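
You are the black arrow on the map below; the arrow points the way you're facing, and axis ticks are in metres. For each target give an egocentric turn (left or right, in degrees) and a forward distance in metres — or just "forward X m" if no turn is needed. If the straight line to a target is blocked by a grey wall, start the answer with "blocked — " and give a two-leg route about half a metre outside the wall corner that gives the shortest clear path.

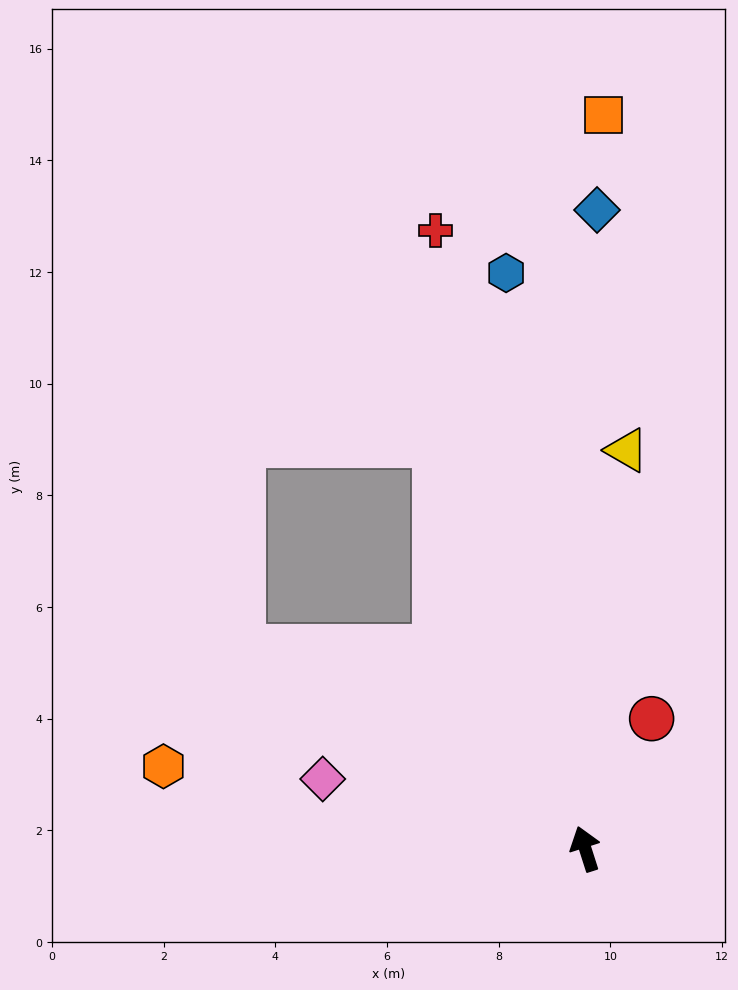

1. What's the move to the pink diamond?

turn left 57°, forward 4.9 m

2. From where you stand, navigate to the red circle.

turn right 45°, forward 2.6 m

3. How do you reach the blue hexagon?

turn right 10°, forward 10.4 m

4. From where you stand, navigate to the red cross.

turn right 4°, forward 11.4 m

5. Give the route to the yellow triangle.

turn right 24°, forward 7.2 m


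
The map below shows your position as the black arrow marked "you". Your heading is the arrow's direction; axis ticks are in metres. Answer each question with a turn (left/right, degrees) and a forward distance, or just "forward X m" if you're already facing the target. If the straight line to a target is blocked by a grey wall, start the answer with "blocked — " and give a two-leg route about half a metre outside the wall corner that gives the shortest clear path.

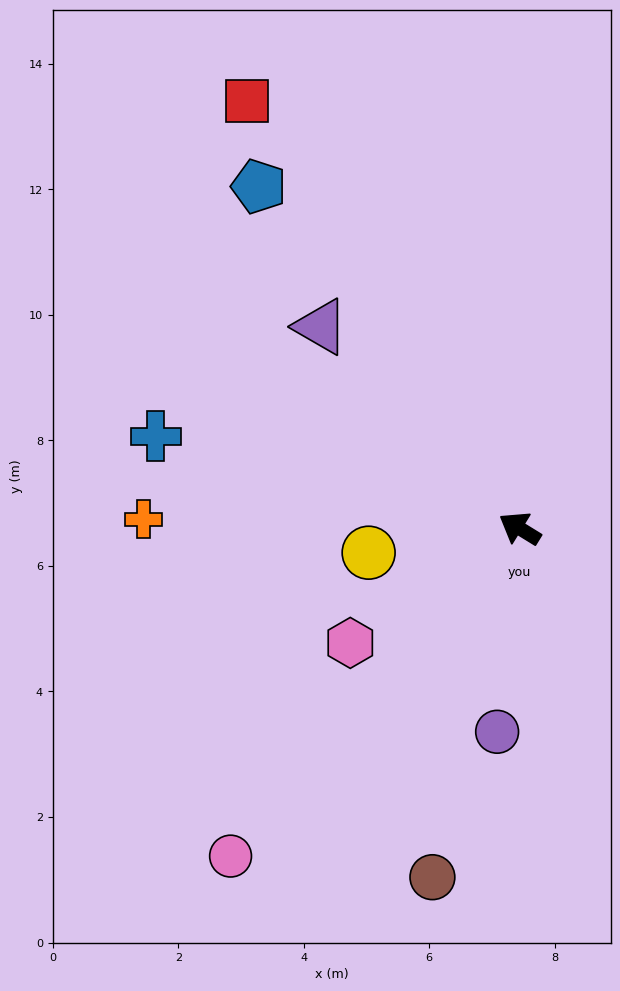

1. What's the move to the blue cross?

turn left 17°, forward 6.0 m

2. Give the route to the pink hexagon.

turn left 66°, forward 3.3 m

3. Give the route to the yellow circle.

turn left 41°, forward 2.4 m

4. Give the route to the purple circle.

turn left 115°, forward 3.3 m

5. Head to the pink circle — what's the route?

turn left 80°, forward 7.0 m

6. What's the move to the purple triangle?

turn right 14°, forward 4.5 m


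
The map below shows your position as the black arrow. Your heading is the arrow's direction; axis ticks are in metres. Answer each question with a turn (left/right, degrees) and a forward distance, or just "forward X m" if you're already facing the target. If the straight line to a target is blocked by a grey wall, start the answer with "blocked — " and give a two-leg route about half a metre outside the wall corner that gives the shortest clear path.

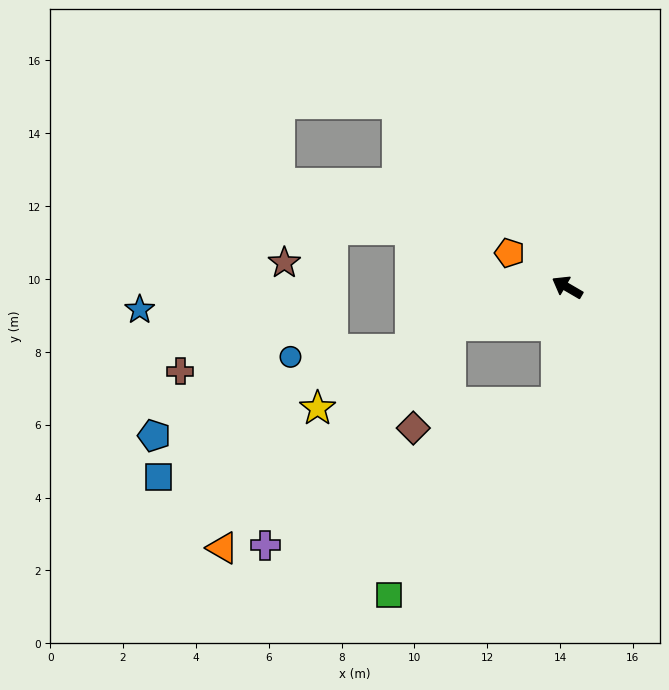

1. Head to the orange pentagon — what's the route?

forward 1.8 m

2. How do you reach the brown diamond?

blocked — turn left 48°, forward 3.4 m, then turn left 52°, forward 3.0 m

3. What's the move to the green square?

blocked — turn left 115°, forward 3.2 m, then turn right 36°, forward 7.0 m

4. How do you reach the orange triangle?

blocked — turn left 48°, forward 3.4 m, then turn left 27°, forward 8.8 m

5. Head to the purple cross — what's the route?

blocked — turn left 48°, forward 3.4 m, then turn left 32°, forward 7.9 m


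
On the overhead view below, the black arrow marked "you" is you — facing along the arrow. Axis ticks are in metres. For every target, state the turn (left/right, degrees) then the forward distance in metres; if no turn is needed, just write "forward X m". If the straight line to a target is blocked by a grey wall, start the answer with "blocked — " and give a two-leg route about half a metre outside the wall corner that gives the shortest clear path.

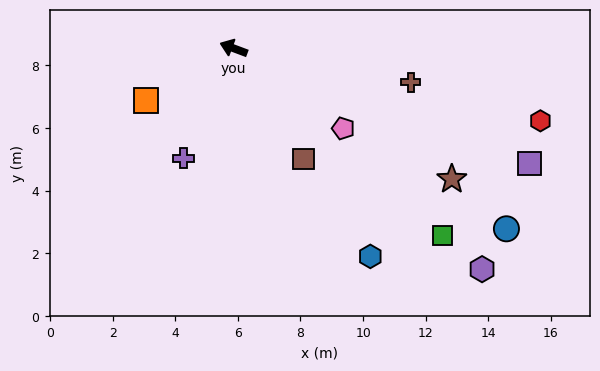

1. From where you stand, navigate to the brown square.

turn left 143°, forward 4.2 m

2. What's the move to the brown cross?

turn right 170°, forward 5.8 m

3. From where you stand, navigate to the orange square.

turn left 51°, forward 3.3 m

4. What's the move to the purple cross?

turn left 86°, forward 3.8 m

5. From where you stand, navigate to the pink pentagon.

turn left 164°, forward 4.3 m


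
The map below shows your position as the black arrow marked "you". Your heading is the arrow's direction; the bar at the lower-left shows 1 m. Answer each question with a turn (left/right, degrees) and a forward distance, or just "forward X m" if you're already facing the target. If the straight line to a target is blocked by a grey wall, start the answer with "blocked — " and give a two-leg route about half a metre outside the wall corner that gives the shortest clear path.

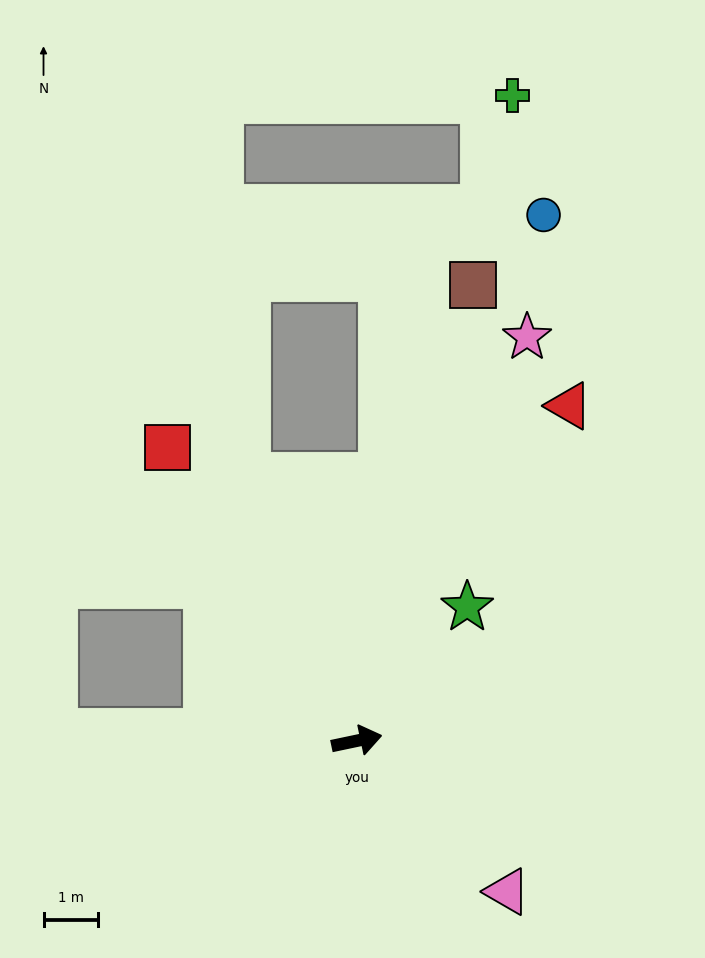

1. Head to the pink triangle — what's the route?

turn right 57°, forward 3.9 m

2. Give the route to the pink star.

turn left 55°, forward 8.0 m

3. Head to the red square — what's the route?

turn left 111°, forward 6.4 m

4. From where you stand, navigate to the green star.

turn left 39°, forward 3.2 m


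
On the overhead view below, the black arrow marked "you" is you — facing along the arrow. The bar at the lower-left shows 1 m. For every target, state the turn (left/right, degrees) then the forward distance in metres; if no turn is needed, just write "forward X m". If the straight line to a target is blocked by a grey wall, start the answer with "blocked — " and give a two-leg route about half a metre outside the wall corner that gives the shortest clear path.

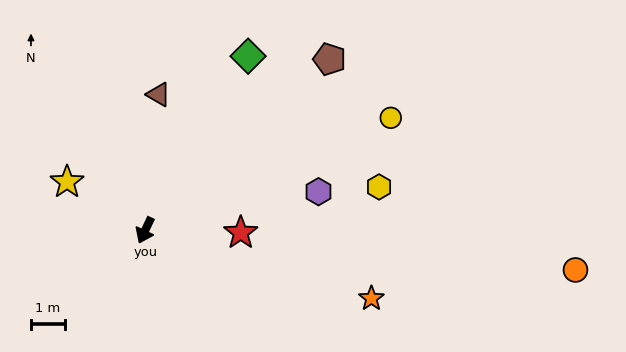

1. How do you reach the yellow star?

turn right 97°, forward 2.7 m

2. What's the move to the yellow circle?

turn left 140°, forward 7.9 m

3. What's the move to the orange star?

turn left 98°, forward 6.9 m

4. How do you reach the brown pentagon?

turn left 158°, forward 7.3 m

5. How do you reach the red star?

turn left 114°, forward 2.8 m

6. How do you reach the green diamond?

turn left 175°, forward 5.9 m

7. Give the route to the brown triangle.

turn right 160°, forward 4.0 m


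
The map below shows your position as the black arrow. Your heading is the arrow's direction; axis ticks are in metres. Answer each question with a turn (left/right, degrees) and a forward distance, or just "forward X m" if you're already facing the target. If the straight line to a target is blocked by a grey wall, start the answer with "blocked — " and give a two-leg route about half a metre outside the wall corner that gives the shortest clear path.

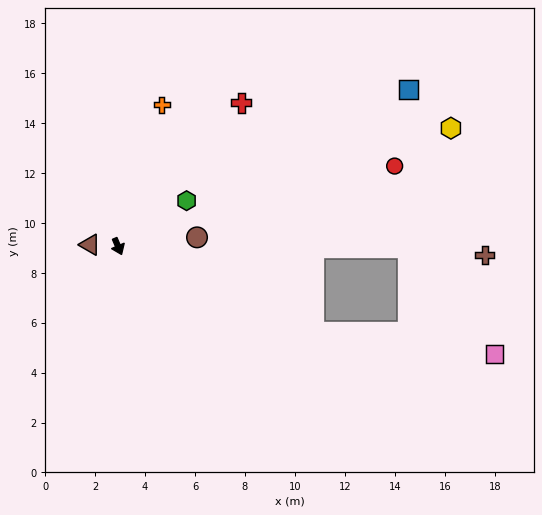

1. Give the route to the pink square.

blocked — turn left 43°, forward 8.6 m, then turn left 17°, forward 7.3 m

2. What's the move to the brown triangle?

turn right 117°, forward 1.1 m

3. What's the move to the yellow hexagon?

turn left 86°, forward 14.1 m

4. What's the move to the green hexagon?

turn left 101°, forward 3.3 m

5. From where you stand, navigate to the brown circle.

turn left 73°, forward 3.2 m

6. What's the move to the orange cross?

turn left 140°, forward 5.9 m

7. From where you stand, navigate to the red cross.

turn left 116°, forward 7.6 m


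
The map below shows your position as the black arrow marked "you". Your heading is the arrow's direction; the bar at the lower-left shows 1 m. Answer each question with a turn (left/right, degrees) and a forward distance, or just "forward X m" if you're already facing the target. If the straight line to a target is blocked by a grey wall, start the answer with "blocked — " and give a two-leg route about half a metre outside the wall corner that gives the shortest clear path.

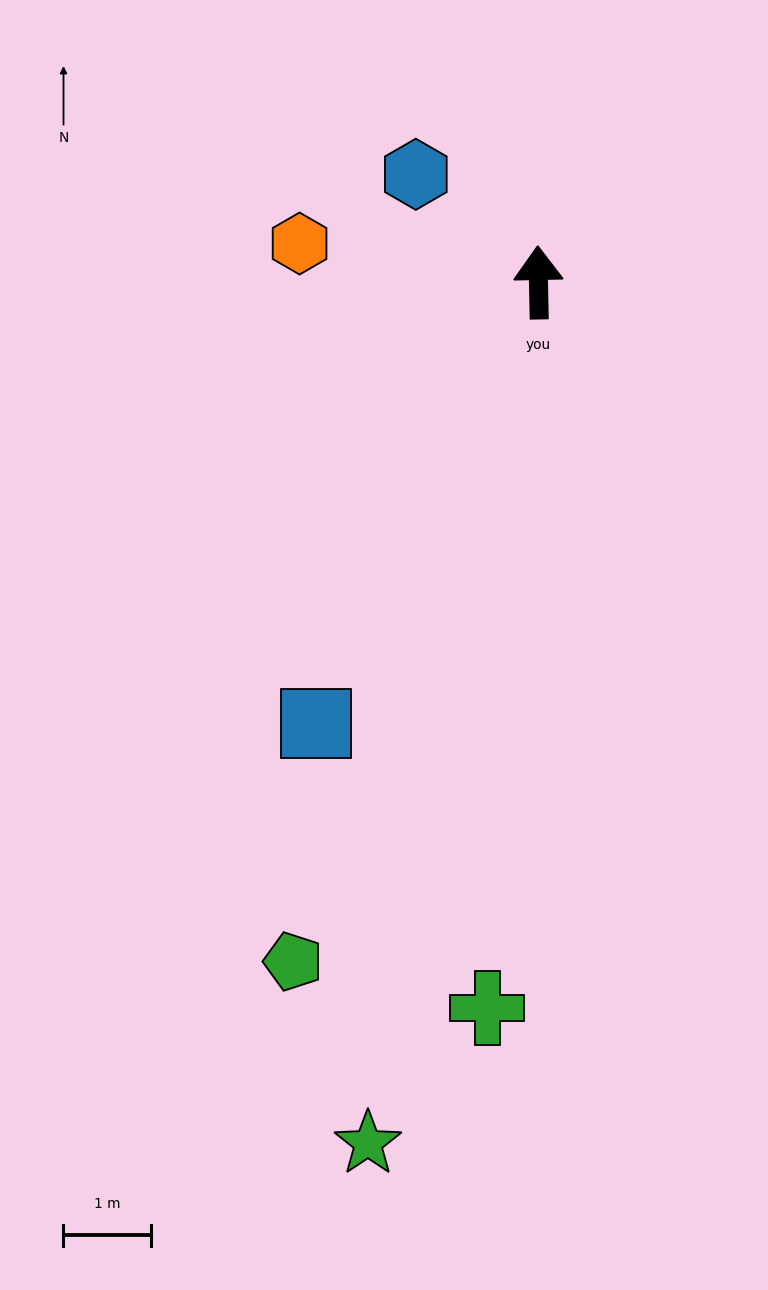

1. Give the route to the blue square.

turn left 152°, forward 5.6 m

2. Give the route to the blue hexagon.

turn left 47°, forward 1.9 m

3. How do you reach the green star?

turn left 168°, forward 10.0 m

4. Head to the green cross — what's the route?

turn left 175°, forward 8.3 m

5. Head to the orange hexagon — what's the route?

turn left 80°, forward 2.8 m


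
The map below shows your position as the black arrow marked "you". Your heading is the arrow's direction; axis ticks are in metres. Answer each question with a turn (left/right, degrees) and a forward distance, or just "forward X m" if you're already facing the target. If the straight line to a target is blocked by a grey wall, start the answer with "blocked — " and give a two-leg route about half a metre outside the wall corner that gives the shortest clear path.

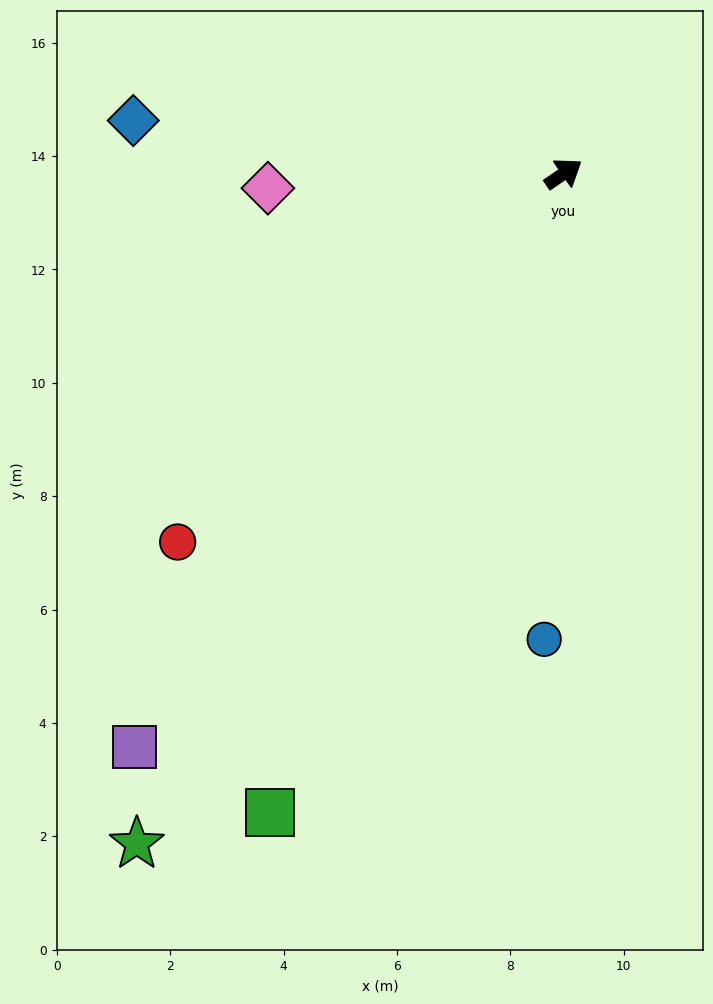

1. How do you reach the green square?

turn right 149°, forward 12.4 m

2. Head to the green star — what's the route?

turn right 157°, forward 14.0 m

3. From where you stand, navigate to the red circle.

turn right 171°, forward 9.4 m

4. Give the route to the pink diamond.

turn left 148°, forward 5.2 m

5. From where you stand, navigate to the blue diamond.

turn left 139°, forward 7.7 m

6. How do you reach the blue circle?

turn right 127°, forward 8.2 m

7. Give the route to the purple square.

turn right 161°, forward 12.6 m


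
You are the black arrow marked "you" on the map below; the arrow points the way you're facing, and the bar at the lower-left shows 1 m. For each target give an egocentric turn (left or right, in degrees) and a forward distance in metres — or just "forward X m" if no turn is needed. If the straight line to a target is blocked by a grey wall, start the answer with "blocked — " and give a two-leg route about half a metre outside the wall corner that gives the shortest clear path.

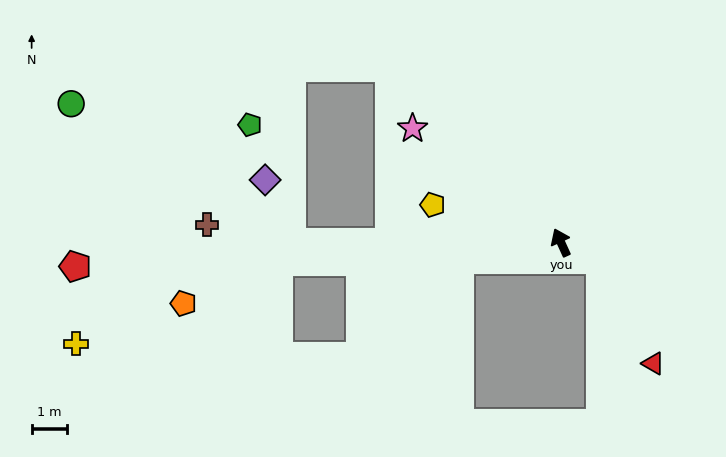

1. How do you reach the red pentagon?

turn left 68°, forward 13.6 m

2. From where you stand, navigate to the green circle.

blocked — turn left 66°, forward 7.5 m, then turn right 33°, forward 7.3 m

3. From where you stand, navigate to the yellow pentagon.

turn left 49°, forward 3.7 m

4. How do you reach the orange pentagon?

blocked — turn left 69°, forward 7.9 m, then turn left 21°, forward 2.9 m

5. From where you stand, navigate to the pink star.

turn left 28°, forward 5.2 m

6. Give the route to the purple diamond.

blocked — turn left 66°, forward 7.5 m, then turn right 68°, forward 1.9 m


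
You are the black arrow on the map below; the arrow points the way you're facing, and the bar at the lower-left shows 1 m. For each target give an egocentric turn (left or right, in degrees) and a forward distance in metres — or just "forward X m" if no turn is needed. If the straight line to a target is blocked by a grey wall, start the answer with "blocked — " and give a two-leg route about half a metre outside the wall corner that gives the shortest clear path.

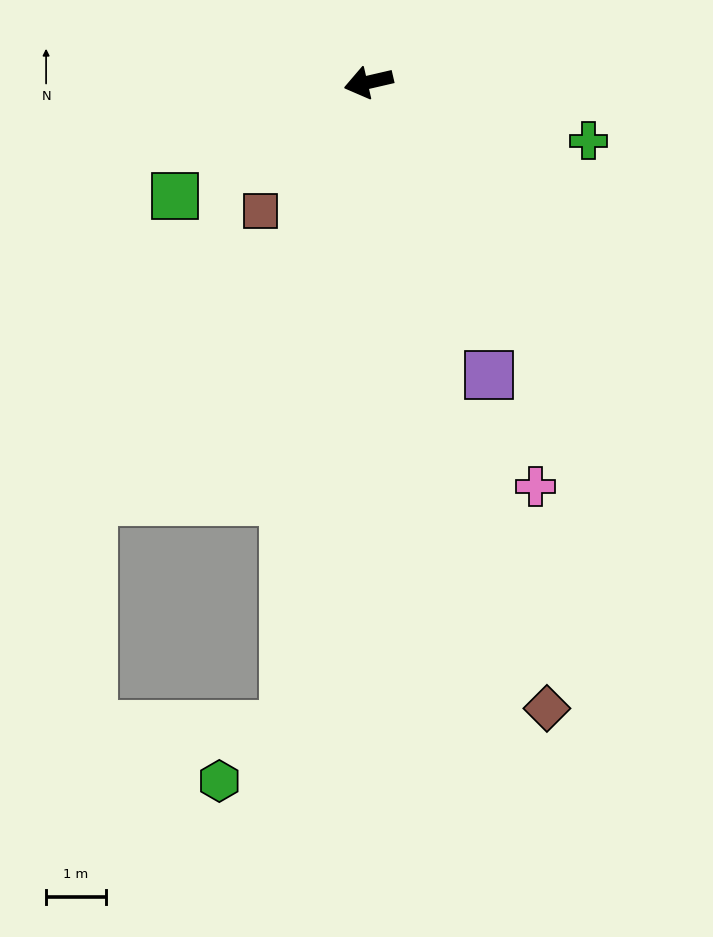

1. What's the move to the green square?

turn left 17°, forward 3.8 m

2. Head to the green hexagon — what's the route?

blocked — turn left 70°, forward 10.9 m, then turn right 43°, forward 1.4 m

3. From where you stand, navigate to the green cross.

turn left 152°, forward 3.8 m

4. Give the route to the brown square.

turn left 37°, forward 2.8 m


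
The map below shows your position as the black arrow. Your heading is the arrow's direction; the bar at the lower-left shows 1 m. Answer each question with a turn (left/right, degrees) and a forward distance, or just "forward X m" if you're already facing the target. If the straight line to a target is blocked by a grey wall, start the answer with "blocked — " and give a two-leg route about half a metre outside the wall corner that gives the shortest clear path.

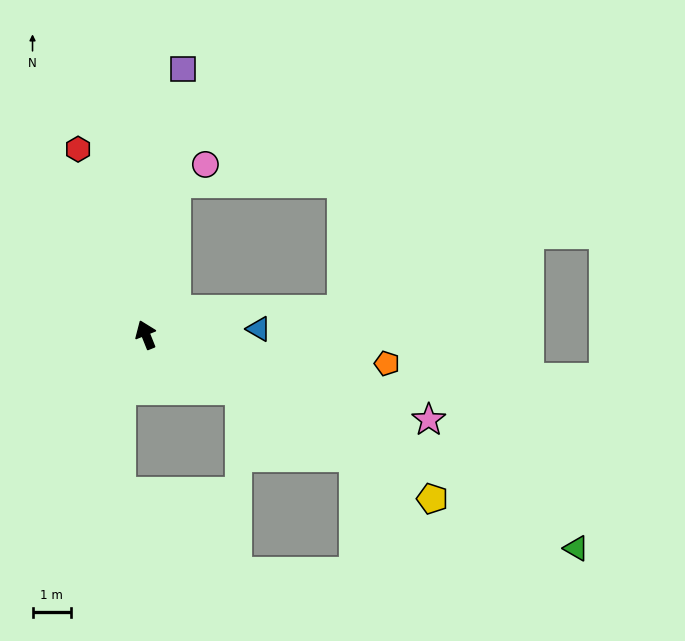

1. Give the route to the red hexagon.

forward 5.1 m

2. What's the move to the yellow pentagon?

turn right 142°, forward 8.6 m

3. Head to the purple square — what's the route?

turn right 30°, forward 7.0 m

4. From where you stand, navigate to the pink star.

turn right 129°, forward 7.7 m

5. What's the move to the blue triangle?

turn right 109°, forward 2.9 m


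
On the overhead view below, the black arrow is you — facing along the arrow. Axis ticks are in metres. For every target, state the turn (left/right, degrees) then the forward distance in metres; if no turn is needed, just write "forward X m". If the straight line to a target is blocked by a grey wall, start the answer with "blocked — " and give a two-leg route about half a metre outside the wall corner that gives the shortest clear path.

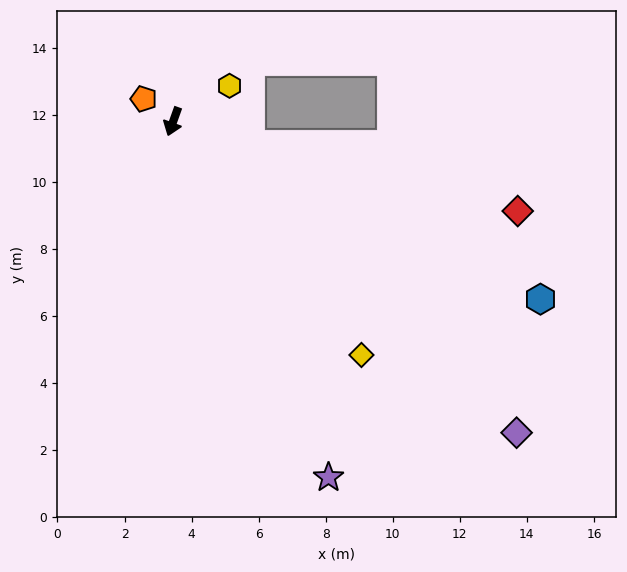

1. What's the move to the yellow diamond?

turn left 59°, forward 8.9 m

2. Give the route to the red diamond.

turn left 95°, forward 10.6 m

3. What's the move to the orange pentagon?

turn right 108°, forward 1.1 m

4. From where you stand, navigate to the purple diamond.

turn left 68°, forward 13.8 m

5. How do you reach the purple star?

turn left 43°, forward 11.6 m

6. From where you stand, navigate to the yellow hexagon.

turn left 142°, forward 2.0 m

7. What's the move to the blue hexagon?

turn left 84°, forward 12.2 m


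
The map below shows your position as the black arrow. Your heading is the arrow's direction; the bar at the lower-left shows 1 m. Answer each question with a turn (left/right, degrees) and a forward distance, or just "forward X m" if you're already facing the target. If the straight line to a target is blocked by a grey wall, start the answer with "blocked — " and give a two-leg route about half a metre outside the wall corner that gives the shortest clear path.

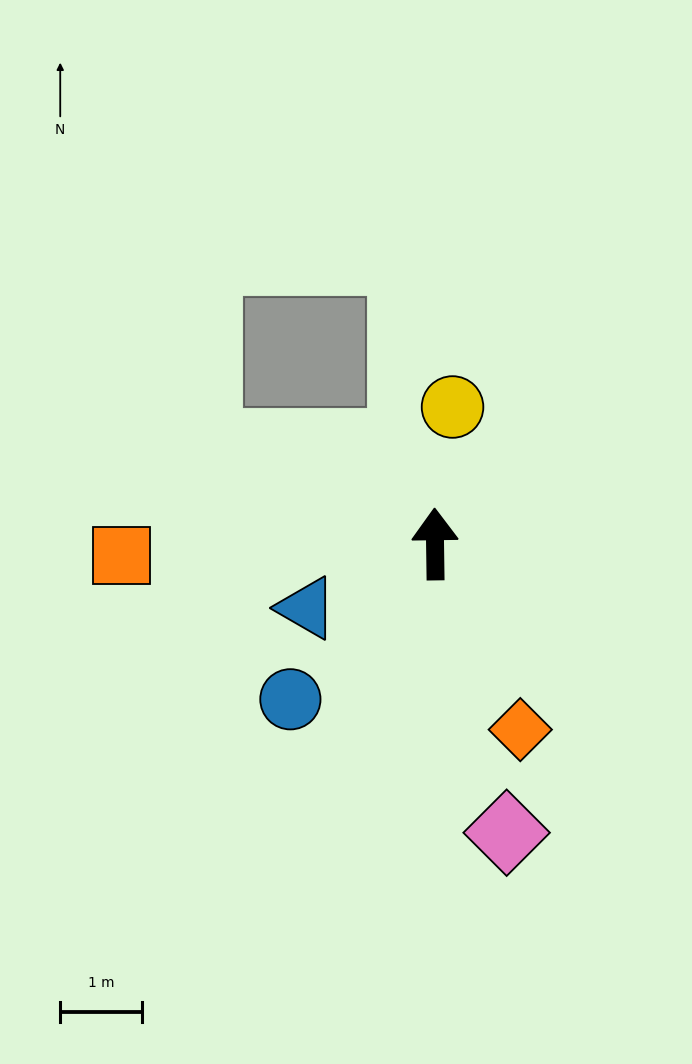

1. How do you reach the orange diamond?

turn right 156°, forward 2.5 m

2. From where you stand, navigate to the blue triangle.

turn left 116°, forward 1.7 m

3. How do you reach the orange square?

turn left 91°, forward 3.8 m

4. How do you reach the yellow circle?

turn right 8°, forward 1.7 m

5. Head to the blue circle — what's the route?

turn left 136°, forward 2.6 m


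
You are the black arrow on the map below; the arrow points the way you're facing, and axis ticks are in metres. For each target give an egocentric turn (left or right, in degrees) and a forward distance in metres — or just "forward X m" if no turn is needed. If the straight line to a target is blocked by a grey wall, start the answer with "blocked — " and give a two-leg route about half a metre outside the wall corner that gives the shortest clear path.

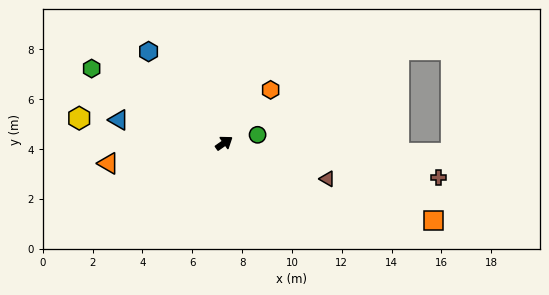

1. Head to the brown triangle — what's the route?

turn right 54°, forward 4.4 m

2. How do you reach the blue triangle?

turn left 133°, forward 4.3 m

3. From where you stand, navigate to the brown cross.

turn right 44°, forward 8.7 m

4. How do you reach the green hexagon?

turn left 116°, forward 6.1 m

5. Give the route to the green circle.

turn right 21°, forward 1.4 m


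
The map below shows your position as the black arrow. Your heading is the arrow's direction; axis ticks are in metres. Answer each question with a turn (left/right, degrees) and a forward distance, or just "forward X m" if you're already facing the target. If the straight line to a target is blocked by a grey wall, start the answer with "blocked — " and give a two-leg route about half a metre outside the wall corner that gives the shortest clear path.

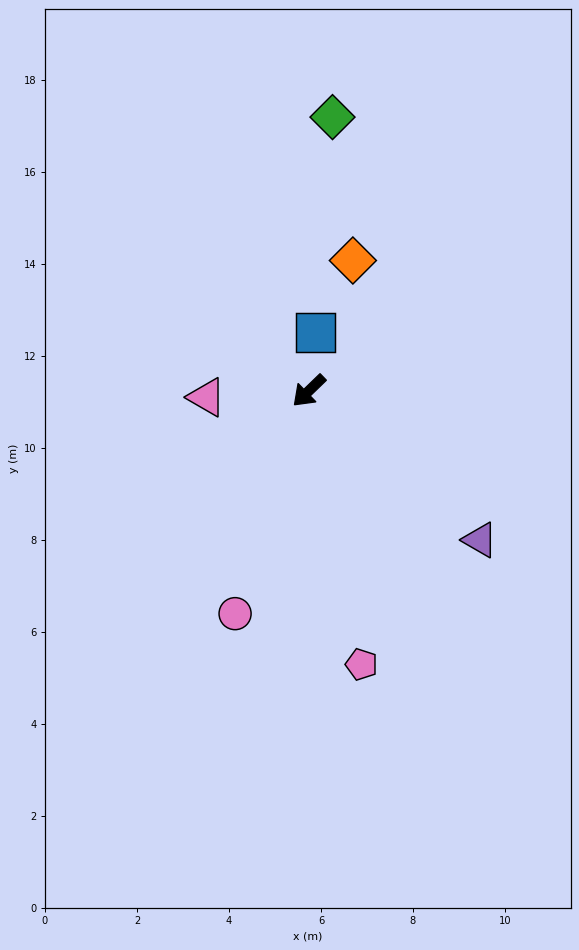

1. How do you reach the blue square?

turn right 141°, forward 1.3 m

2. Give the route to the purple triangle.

turn left 95°, forward 4.9 m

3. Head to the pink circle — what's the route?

turn left 28°, forward 5.1 m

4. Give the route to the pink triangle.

turn right 40°, forward 2.2 m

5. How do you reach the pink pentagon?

turn left 57°, forward 6.1 m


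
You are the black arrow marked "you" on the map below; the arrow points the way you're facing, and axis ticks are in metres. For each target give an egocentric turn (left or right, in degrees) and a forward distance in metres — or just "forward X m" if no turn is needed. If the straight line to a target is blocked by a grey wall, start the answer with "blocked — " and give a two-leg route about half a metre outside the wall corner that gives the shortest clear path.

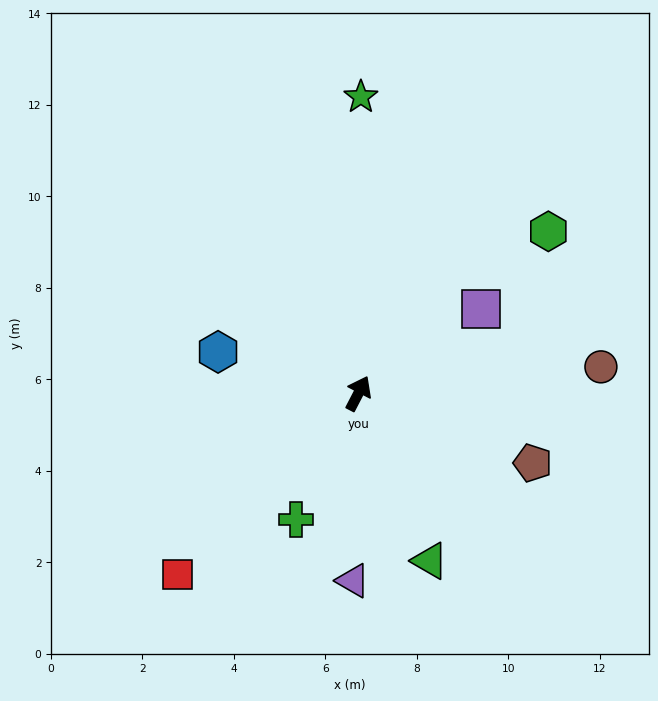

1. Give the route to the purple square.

turn right 28°, forward 3.2 m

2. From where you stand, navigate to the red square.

turn left 162°, forward 5.6 m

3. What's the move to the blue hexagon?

turn left 101°, forward 3.2 m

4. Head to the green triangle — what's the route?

turn right 130°, forward 4.0 m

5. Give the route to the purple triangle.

turn right 154°, forward 4.1 m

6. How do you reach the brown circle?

turn right 56°, forward 5.3 m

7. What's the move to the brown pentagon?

turn right 84°, forward 4.1 m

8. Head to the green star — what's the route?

turn left 27°, forward 6.5 m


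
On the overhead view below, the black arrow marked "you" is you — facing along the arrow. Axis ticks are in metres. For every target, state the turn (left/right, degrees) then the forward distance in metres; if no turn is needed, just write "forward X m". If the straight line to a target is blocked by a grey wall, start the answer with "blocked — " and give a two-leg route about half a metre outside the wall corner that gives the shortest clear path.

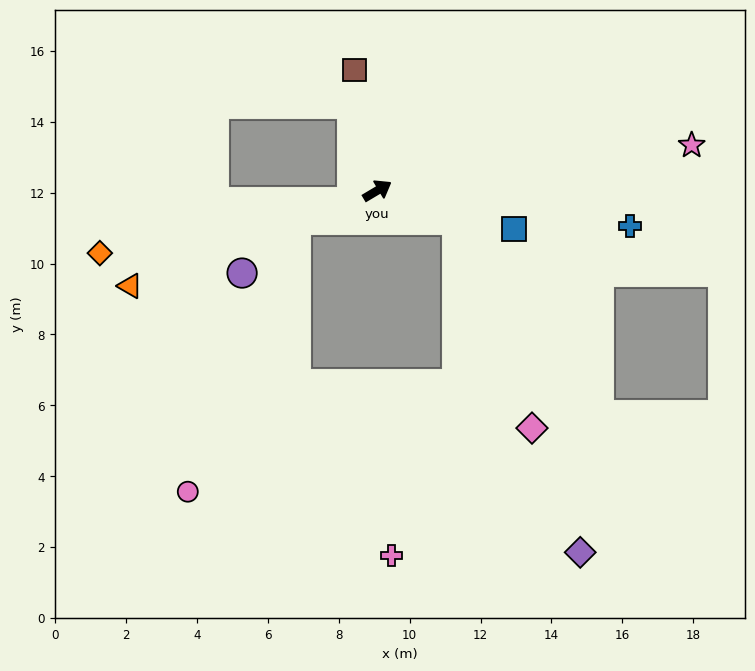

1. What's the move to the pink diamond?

blocked — turn right 51°, forward 2.4 m, then turn right 50°, forward 6.2 m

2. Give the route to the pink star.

turn right 23°, forward 9.0 m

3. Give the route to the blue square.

turn right 46°, forward 4.0 m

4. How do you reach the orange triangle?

turn left 170°, forward 7.5 m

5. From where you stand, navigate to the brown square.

turn left 70°, forward 3.5 m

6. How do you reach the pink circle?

blocked — turn left 169°, forward 2.4 m, then turn left 49°, forward 8.3 m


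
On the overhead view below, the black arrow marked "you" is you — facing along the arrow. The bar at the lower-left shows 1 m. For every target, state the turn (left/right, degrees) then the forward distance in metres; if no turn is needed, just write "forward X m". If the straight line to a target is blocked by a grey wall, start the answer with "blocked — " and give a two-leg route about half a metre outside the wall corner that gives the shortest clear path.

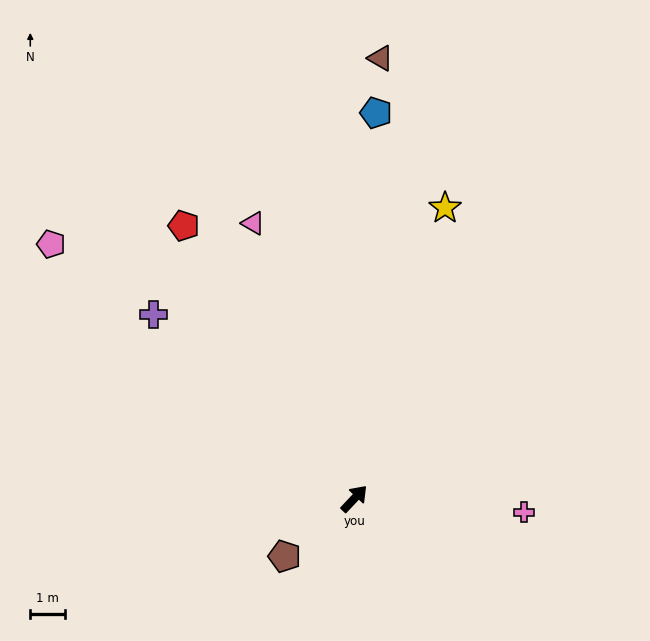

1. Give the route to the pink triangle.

turn left 63°, forward 8.5 m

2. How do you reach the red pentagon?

turn left 75°, forward 9.3 m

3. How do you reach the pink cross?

turn right 51°, forward 4.9 m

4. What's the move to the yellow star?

turn left 26°, forward 8.8 m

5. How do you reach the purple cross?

turn left 91°, forward 7.9 m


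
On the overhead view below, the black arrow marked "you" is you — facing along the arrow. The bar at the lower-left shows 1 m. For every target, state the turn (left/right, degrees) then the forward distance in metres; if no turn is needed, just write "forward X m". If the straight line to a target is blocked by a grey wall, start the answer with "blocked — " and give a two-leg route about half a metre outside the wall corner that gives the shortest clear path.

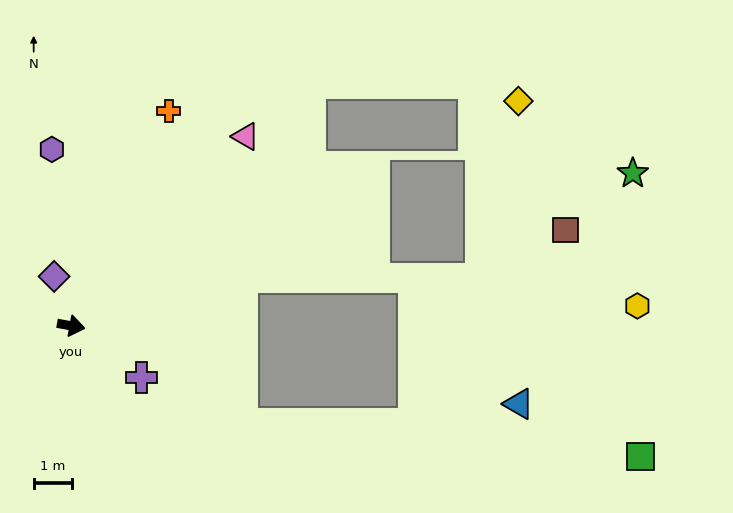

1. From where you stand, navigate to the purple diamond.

turn left 119°, forward 1.4 m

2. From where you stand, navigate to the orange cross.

turn left 76°, forward 6.1 m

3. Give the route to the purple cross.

turn right 26°, forward 2.3 m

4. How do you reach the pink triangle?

turn left 58°, forward 6.7 m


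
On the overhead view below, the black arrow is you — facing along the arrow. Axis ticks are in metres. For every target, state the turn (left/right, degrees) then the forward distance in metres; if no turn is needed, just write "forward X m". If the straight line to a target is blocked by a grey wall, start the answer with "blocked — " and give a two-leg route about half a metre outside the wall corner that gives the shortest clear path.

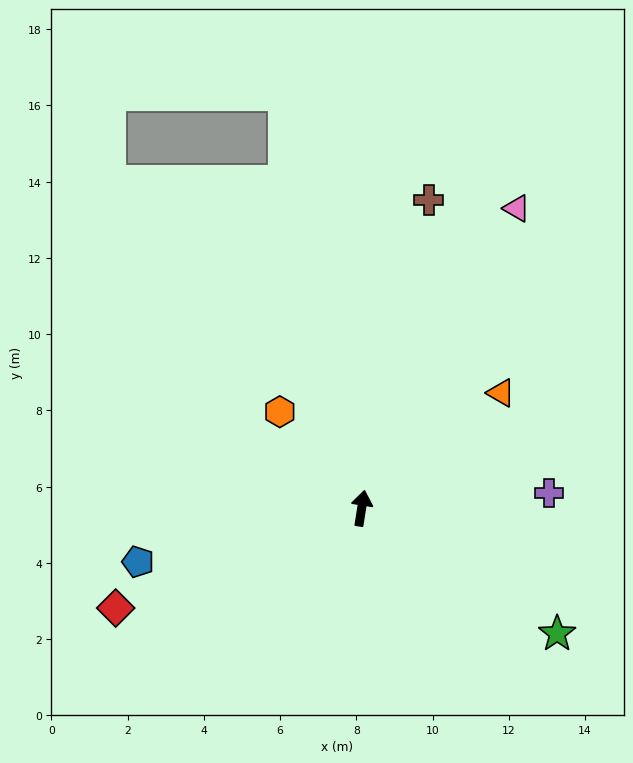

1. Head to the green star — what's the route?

turn right 114°, forward 6.1 m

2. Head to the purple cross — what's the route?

turn right 76°, forward 4.9 m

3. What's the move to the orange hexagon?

turn left 49°, forward 3.3 m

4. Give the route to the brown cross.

turn right 3°, forward 8.3 m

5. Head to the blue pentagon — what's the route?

turn left 112°, forward 6.0 m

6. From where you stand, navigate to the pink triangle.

turn right 18°, forward 8.9 m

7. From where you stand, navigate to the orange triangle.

turn right 41°, forward 4.7 m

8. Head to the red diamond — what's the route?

turn left 121°, forward 7.0 m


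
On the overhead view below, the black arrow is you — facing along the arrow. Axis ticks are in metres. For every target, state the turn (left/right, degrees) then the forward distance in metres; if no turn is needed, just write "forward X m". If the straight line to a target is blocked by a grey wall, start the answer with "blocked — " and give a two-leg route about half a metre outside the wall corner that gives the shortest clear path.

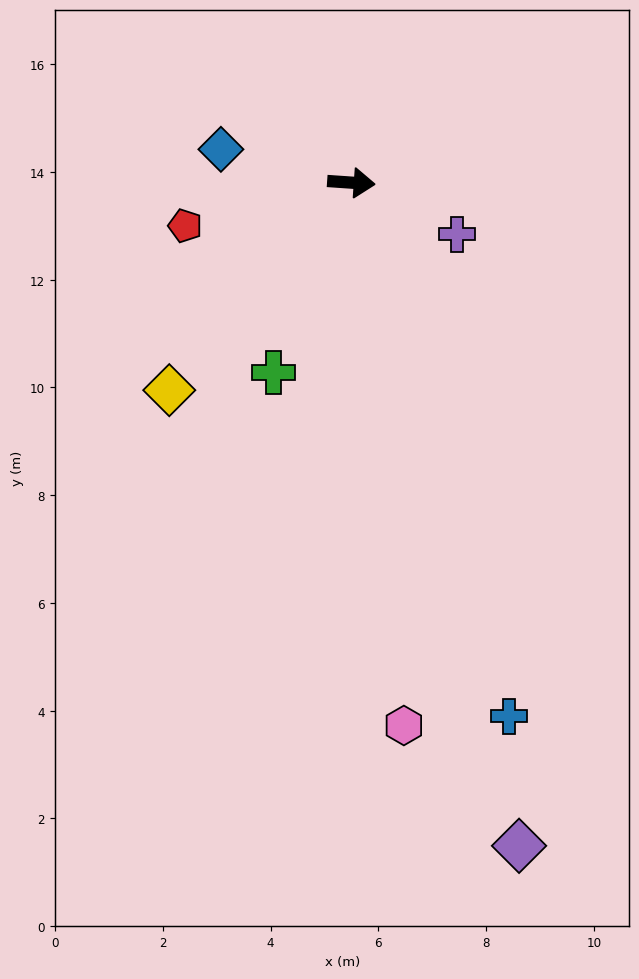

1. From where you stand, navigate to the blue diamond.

turn left 170°, forward 2.5 m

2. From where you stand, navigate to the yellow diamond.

turn right 127°, forward 5.1 m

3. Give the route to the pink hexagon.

turn right 81°, forward 10.1 m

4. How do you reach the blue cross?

turn right 70°, forward 10.3 m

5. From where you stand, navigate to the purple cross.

turn right 22°, forward 2.2 m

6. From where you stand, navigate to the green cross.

turn right 108°, forward 3.8 m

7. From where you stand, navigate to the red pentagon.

turn right 162°, forward 3.2 m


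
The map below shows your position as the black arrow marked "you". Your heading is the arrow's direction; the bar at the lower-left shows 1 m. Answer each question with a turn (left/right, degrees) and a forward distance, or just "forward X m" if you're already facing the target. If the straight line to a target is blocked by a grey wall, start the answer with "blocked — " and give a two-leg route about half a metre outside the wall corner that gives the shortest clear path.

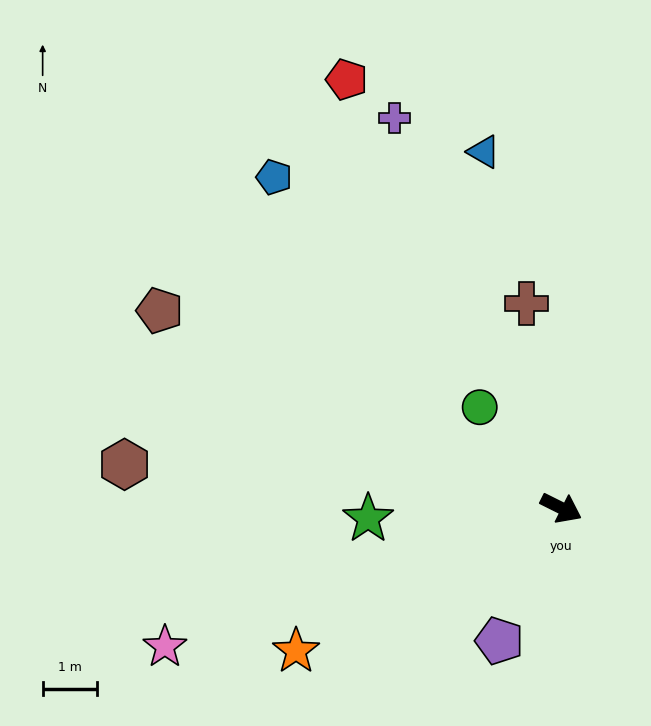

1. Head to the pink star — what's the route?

turn right 134°, forward 7.7 m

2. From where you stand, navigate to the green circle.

turn left 155°, forward 2.4 m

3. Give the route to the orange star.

turn right 125°, forward 5.5 m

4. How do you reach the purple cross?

turn left 140°, forward 7.8 m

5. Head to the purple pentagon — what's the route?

turn right 88°, forward 2.7 m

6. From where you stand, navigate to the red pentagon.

turn left 143°, forward 8.8 m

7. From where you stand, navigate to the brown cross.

turn left 126°, forward 3.8 m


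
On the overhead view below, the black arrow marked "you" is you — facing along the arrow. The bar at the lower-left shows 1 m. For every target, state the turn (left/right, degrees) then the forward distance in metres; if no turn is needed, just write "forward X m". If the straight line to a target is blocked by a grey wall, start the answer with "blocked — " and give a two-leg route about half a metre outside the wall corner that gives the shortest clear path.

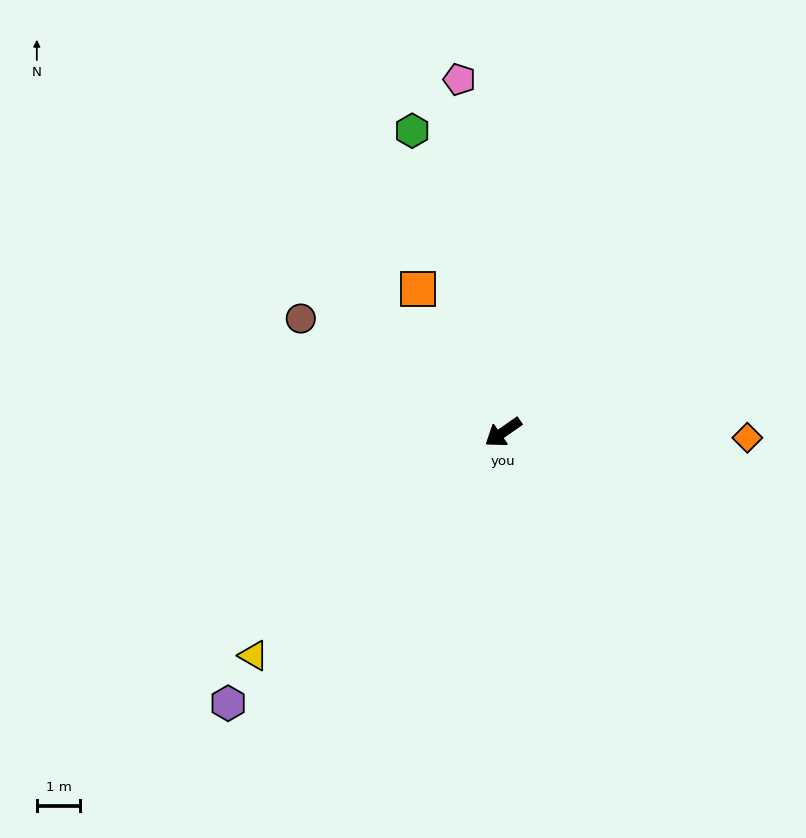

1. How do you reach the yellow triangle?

turn left 7°, forward 7.7 m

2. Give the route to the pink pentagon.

turn right 118°, forward 8.2 m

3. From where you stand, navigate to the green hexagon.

turn right 108°, forward 7.2 m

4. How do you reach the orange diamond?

turn left 144°, forward 5.6 m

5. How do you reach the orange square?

turn right 94°, forward 3.8 m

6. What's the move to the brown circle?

turn right 64°, forward 5.3 m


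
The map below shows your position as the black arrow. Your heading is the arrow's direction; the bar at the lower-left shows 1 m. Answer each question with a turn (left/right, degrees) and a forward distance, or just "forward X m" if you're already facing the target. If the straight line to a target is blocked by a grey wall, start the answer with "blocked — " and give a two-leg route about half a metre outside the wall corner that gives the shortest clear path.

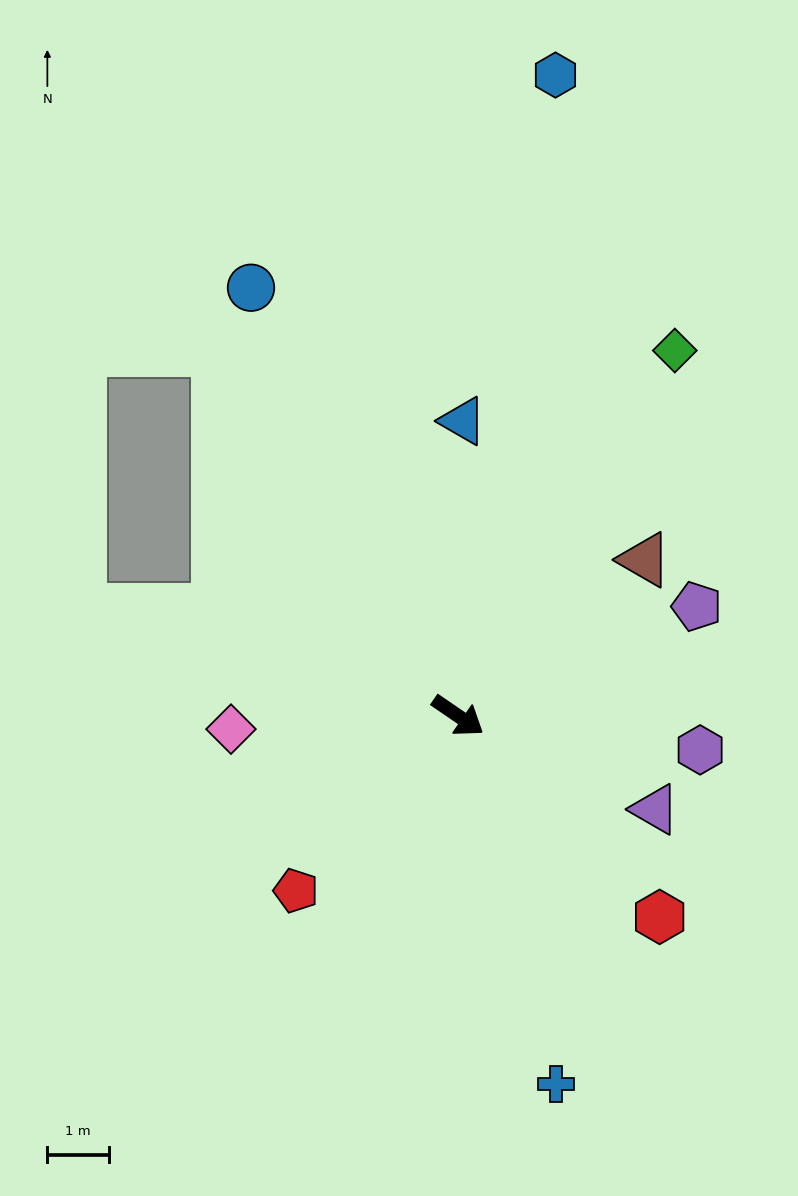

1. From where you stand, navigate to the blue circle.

turn left 150°, forward 7.8 m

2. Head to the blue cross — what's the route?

turn right 41°, forward 6.2 m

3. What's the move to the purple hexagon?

turn left 26°, forward 4.0 m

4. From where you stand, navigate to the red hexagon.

turn right 11°, forward 4.6 m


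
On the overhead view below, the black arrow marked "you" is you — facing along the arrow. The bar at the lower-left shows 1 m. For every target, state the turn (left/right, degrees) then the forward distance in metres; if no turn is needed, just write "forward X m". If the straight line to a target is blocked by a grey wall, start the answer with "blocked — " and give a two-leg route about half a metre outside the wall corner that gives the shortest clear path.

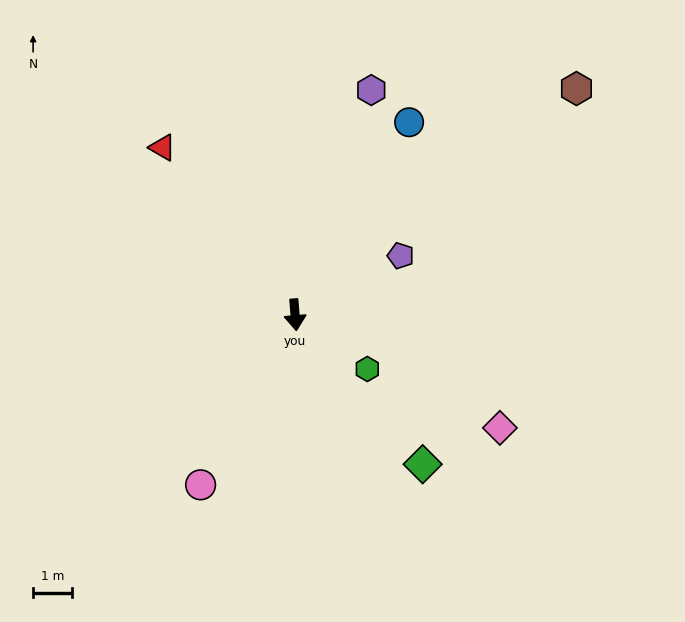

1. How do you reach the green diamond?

turn left 36°, forward 5.0 m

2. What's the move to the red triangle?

turn right 146°, forward 5.5 m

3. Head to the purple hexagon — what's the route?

turn left 157°, forward 6.1 m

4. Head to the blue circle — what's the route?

turn left 145°, forward 5.7 m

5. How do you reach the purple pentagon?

turn left 115°, forward 3.1 m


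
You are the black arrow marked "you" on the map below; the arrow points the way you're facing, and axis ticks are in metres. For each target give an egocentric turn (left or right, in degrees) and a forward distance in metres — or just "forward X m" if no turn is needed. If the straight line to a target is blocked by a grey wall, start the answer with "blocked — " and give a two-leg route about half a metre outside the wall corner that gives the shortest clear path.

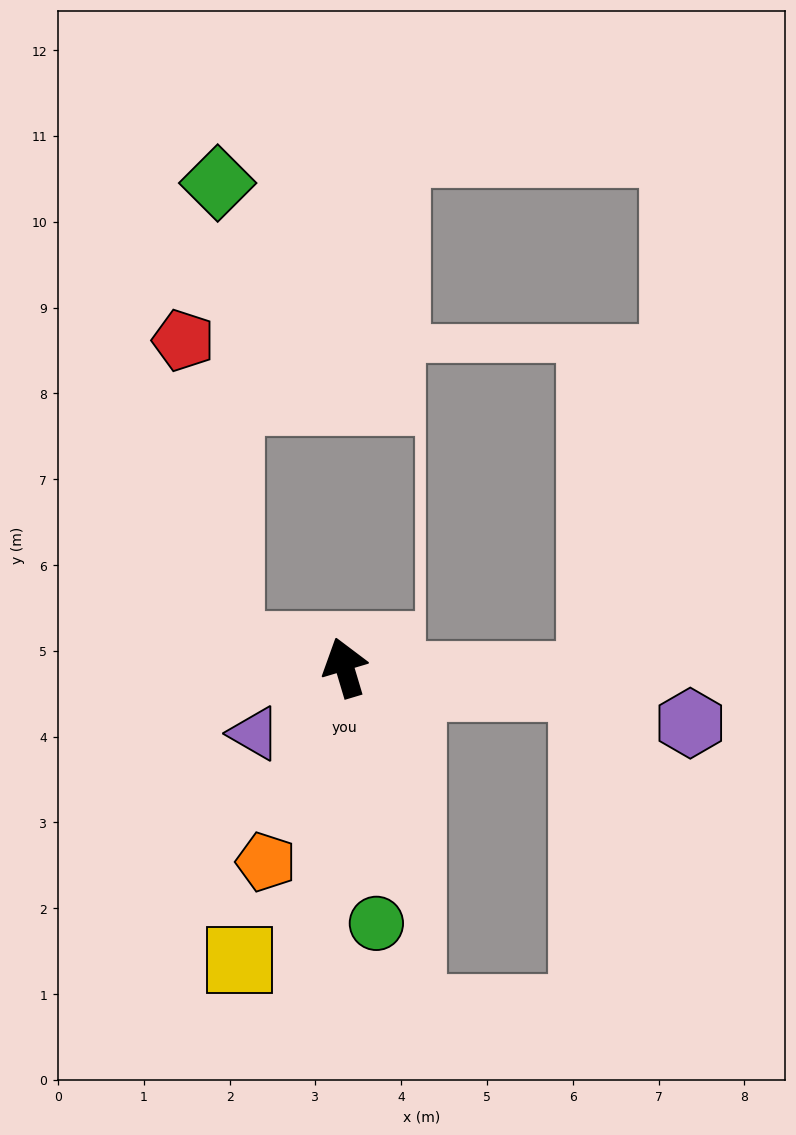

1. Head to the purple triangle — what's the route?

turn left 110°, forward 1.3 m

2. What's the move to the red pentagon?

blocked — turn left 64°, forward 1.4 m, then turn right 72°, forward 3.6 m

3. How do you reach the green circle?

turn left 170°, forward 3.0 m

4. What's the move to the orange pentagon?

turn left 141°, forward 2.4 m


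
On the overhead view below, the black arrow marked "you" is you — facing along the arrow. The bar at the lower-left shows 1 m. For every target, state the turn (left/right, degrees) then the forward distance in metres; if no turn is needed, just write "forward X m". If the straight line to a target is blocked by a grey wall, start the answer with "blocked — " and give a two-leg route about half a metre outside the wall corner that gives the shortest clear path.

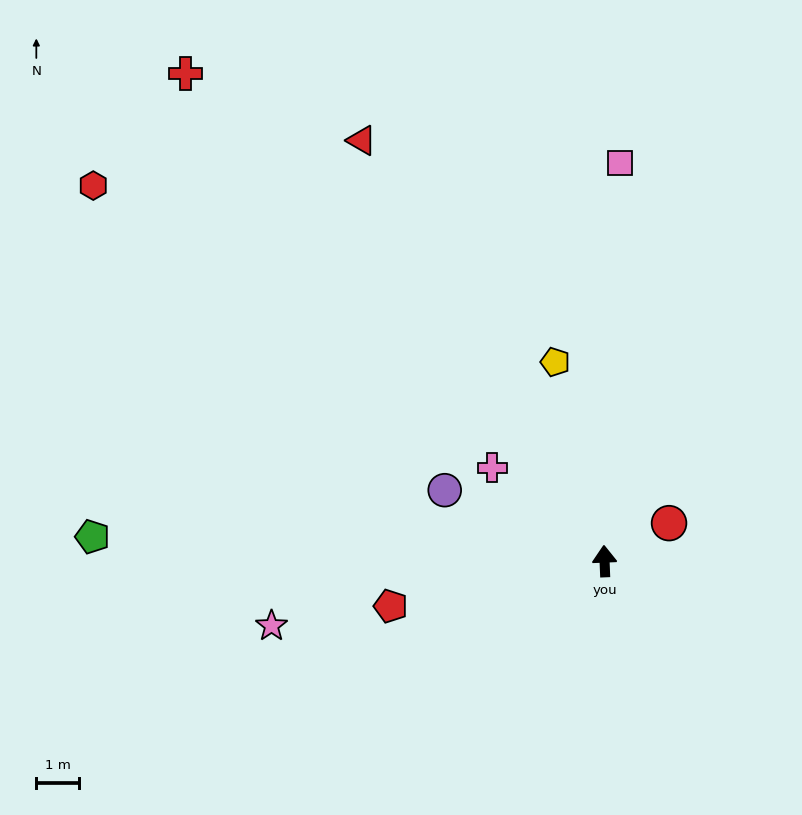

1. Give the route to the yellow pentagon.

turn left 12°, forward 4.8 m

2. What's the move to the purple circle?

turn left 64°, forward 4.1 m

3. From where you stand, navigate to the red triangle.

turn left 28°, forward 11.4 m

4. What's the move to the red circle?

turn right 62°, forward 1.7 m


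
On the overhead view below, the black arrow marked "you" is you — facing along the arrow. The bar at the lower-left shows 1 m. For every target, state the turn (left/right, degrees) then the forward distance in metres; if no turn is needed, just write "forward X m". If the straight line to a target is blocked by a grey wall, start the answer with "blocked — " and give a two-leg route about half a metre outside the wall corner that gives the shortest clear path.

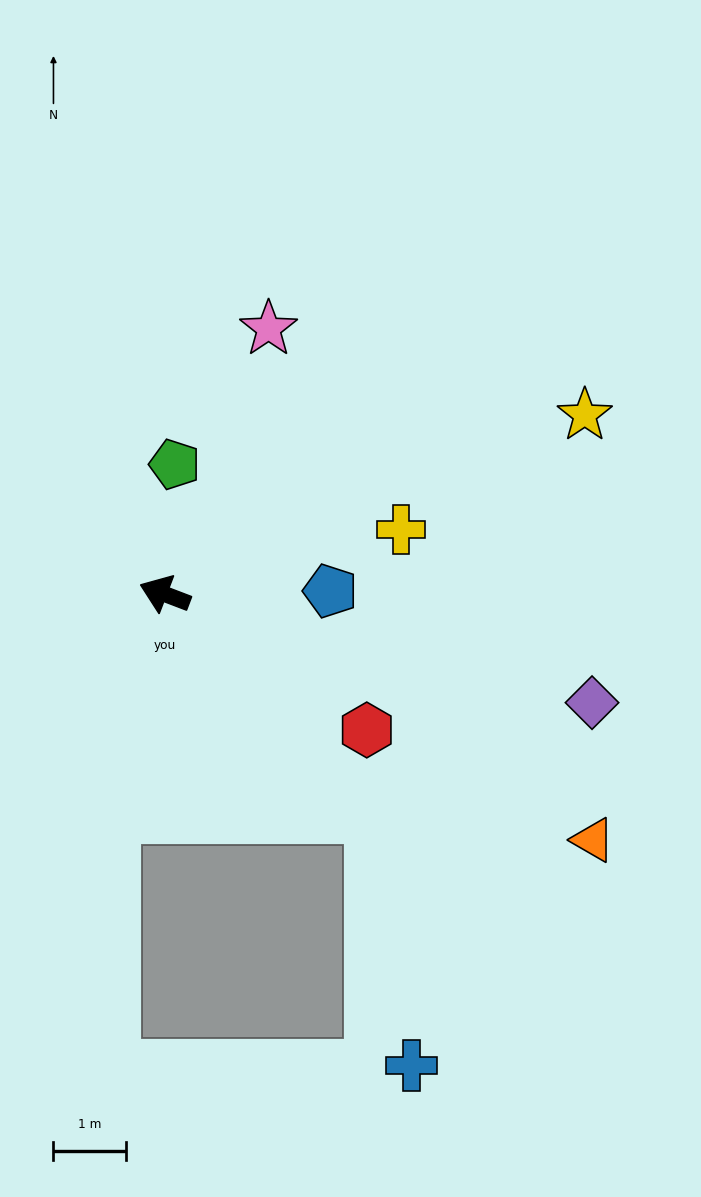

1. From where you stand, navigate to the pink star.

turn right 90°, forward 3.9 m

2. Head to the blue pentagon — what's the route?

turn right 158°, forward 2.3 m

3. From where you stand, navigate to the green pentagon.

turn right 73°, forward 1.8 m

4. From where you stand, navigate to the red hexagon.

turn left 167°, forward 3.3 m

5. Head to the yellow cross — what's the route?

turn right 144°, forward 3.4 m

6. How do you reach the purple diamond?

turn right 173°, forward 6.0 m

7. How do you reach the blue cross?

blocked — turn left 155°, forward 4.2 m, then turn right 36°, forward 3.5 m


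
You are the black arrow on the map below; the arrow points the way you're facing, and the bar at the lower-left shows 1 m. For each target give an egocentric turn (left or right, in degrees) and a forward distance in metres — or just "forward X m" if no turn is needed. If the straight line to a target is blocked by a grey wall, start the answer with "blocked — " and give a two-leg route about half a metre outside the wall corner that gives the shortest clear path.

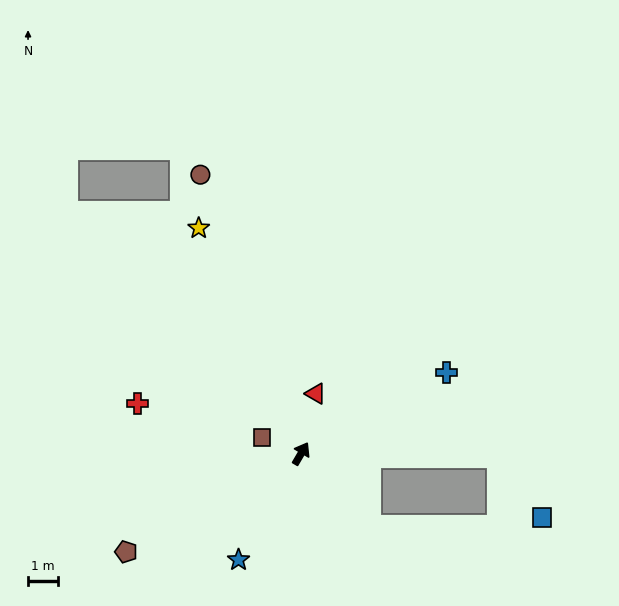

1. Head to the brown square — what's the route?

turn left 98°, forward 1.4 m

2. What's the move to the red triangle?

turn left 17°, forward 2.0 m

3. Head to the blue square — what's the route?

blocked — turn right 60°, forward 6.5 m, then turn right 55°, forward 2.5 m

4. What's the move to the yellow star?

turn left 55°, forward 8.1 m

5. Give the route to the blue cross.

turn right 30°, forward 5.5 m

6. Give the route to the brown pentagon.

turn left 150°, forward 6.6 m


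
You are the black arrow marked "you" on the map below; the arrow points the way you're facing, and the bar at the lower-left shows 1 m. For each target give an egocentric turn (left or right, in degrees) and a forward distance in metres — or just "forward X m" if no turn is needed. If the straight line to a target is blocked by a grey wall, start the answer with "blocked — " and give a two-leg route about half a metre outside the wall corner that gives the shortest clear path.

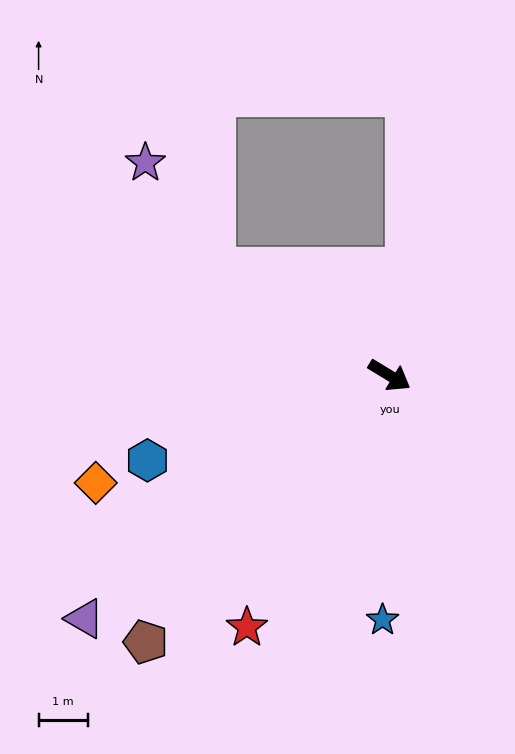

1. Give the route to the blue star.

turn right 60°, forward 5.0 m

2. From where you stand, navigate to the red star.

turn right 88°, forward 5.9 m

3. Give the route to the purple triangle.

turn right 110°, forward 7.9 m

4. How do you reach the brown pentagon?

turn right 101°, forward 7.3 m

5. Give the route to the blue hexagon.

turn right 129°, forward 5.2 m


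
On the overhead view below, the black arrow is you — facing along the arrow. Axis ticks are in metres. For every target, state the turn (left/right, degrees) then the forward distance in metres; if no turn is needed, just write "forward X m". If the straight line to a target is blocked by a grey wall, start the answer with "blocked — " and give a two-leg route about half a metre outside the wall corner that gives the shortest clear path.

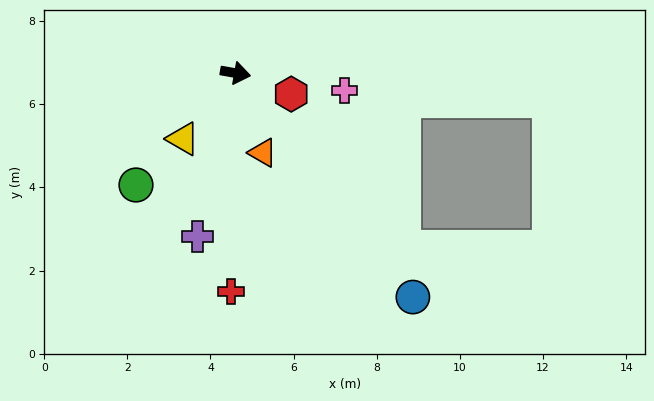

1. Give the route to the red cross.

turn right 81°, forward 5.3 m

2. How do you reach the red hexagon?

turn right 11°, forward 1.4 m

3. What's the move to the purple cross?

turn right 93°, forward 4.0 m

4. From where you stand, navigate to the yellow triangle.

turn right 119°, forward 2.0 m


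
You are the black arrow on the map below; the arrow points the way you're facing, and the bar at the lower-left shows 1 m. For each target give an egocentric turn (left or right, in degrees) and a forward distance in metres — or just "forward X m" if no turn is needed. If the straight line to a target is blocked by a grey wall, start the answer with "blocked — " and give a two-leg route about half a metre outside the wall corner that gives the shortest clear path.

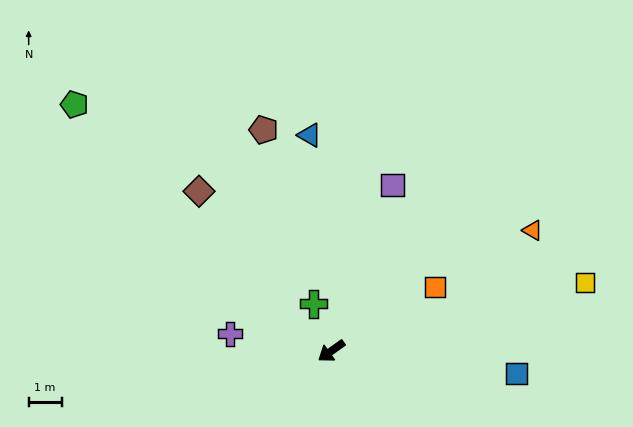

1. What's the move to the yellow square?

turn left 160°, forward 8.0 m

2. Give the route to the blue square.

turn left 138°, forward 5.7 m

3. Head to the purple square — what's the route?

turn right 146°, forward 5.4 m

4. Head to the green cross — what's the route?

turn right 105°, forward 1.5 m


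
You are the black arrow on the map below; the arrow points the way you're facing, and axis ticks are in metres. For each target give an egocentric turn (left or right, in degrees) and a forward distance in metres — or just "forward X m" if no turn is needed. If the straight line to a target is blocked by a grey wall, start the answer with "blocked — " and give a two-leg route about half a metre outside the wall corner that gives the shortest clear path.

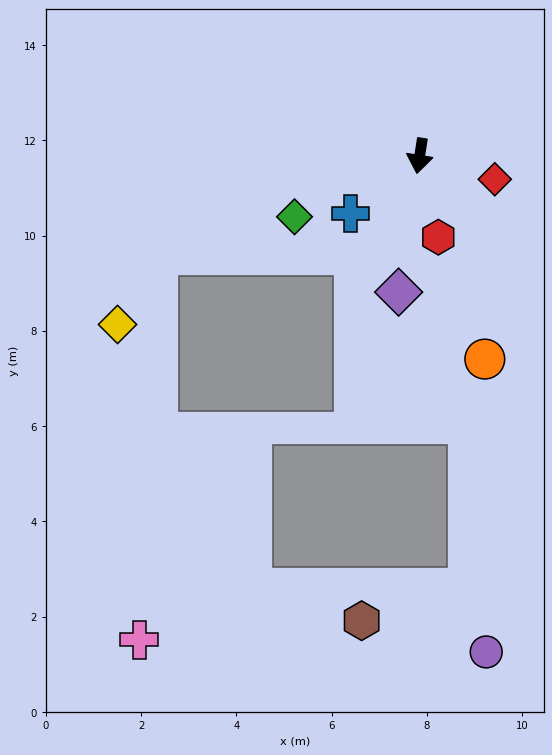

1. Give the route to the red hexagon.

turn left 22°, forward 1.8 m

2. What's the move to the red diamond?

turn left 82°, forward 1.7 m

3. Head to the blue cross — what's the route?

turn right 41°, forward 1.9 m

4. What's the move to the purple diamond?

forward 2.9 m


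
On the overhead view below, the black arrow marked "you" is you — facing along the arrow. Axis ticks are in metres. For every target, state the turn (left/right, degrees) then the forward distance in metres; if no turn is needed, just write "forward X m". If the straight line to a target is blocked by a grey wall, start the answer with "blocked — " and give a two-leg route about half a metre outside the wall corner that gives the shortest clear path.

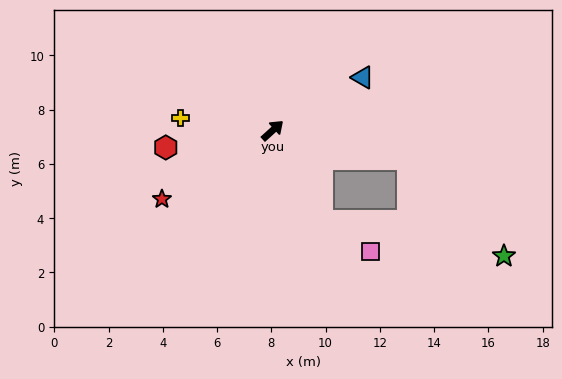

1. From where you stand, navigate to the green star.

blocked — turn right 54°, forward 5.1 m, then turn right 34°, forward 5.0 m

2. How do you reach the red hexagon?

turn left 147°, forward 4.0 m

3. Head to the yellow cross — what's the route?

turn left 130°, forward 3.4 m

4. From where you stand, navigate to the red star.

turn left 170°, forward 4.8 m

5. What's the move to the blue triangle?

turn right 12°, forward 3.9 m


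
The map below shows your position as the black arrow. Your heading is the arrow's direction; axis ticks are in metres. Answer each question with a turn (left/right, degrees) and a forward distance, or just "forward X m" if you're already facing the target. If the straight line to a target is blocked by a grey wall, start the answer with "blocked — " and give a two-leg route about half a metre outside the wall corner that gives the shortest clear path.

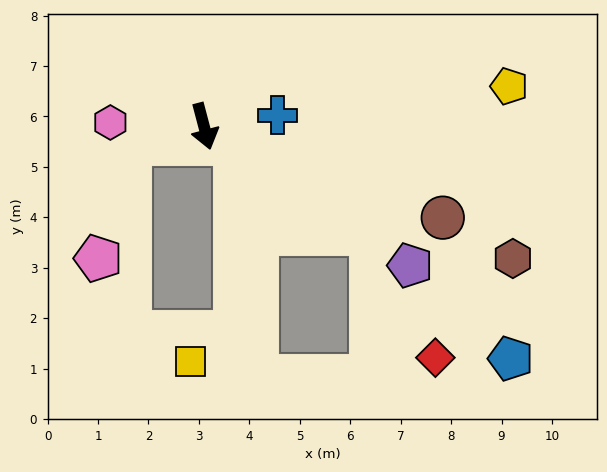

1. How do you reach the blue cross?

turn left 84°, forward 1.5 m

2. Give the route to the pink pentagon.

blocked — turn right 91°, forward 1.5 m, then turn left 61°, forward 2.3 m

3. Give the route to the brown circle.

turn left 54°, forward 5.1 m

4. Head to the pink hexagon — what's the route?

turn right 107°, forward 1.9 m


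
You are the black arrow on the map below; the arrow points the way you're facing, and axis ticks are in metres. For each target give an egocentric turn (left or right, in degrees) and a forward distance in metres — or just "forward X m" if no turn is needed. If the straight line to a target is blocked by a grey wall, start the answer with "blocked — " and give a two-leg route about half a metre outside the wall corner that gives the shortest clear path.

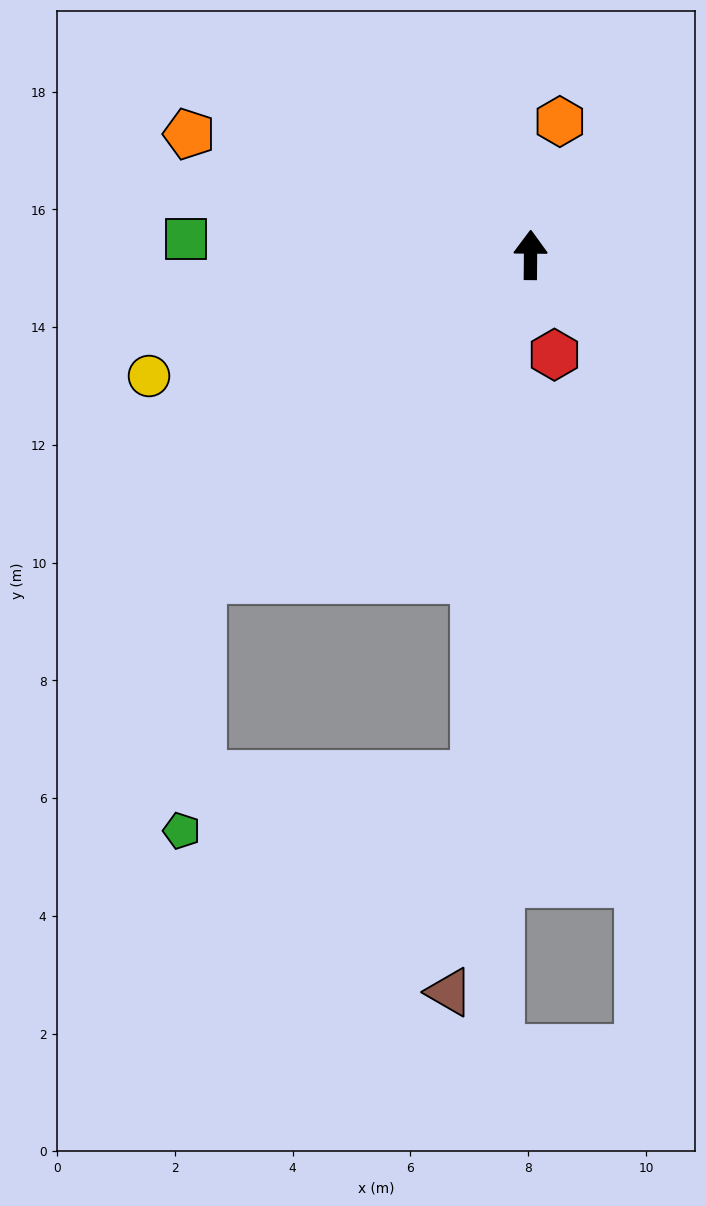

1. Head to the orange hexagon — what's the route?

turn right 12°, forward 2.3 m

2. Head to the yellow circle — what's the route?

turn left 108°, forward 6.8 m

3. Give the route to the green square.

turn left 88°, forward 5.9 m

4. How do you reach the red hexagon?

turn right 166°, forward 1.7 m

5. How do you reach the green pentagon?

blocked — turn left 135°, forward 7.8 m, then turn left 41°, forward 4.3 m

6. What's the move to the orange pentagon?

turn left 71°, forward 6.2 m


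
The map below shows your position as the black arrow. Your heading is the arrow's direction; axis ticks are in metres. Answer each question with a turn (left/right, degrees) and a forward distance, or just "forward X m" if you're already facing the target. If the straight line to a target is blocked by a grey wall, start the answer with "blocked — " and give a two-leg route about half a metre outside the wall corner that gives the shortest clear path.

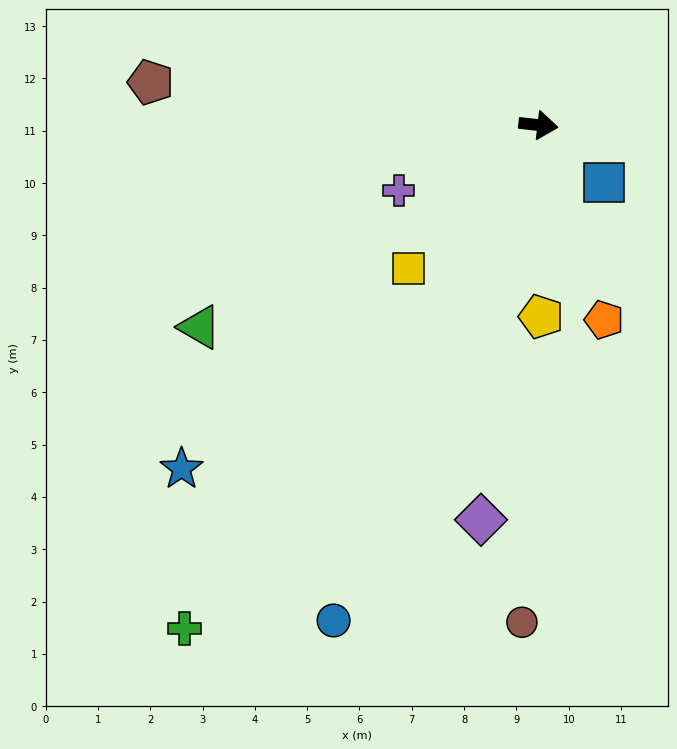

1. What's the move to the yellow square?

turn right 126°, forward 3.7 m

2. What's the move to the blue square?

turn right 35°, forward 1.7 m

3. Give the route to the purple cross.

turn right 148°, forward 2.9 m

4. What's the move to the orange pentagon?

turn right 65°, forward 3.9 m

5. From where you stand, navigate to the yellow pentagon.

turn right 83°, forward 3.7 m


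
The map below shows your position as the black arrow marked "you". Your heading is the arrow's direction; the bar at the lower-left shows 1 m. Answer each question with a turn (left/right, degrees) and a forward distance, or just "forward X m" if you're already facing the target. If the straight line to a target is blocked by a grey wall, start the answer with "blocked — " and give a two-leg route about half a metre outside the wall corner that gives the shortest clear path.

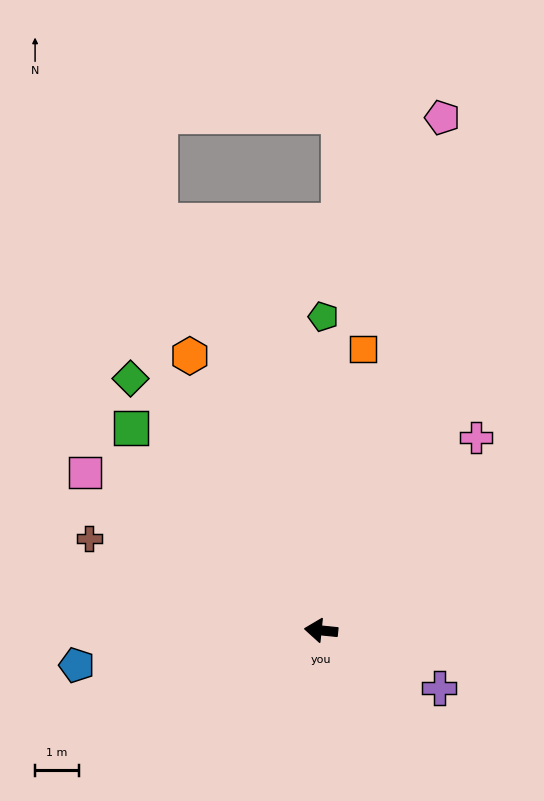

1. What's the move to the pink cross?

turn right 123°, forward 5.7 m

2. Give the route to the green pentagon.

turn right 85°, forward 7.2 m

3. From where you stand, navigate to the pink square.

turn right 28°, forward 6.5 m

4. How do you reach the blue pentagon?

turn left 14°, forward 5.7 m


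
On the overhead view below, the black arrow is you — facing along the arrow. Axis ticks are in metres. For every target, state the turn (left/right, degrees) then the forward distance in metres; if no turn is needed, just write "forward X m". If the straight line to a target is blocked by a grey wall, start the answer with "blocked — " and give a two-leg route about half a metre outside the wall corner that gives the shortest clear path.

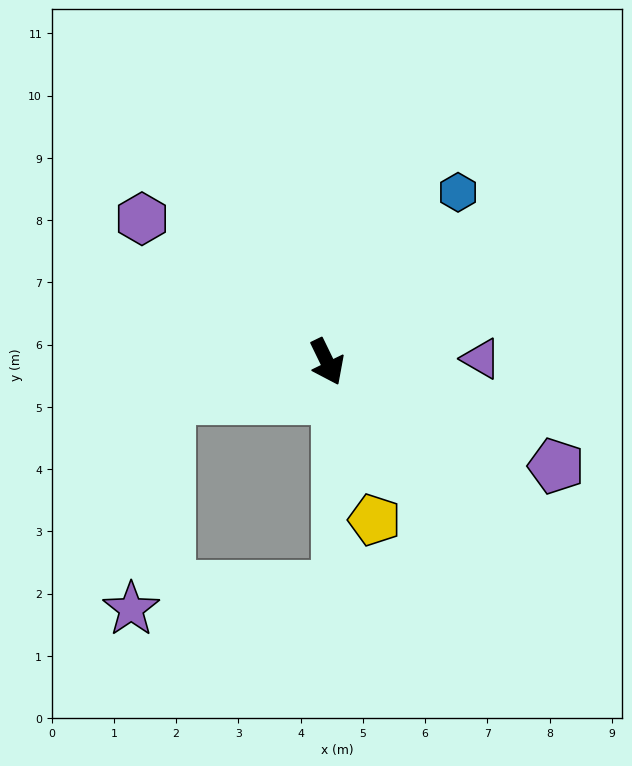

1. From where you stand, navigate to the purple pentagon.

turn left 40°, forward 4.0 m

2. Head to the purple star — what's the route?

blocked — turn right 103°, forward 2.6 m, then turn left 67°, forward 3.4 m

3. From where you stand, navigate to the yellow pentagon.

turn right 9°, forward 2.6 m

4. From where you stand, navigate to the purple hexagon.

turn right 154°, forward 3.8 m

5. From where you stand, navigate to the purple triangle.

turn left 65°, forward 2.5 m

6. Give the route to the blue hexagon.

turn left 116°, forward 3.4 m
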